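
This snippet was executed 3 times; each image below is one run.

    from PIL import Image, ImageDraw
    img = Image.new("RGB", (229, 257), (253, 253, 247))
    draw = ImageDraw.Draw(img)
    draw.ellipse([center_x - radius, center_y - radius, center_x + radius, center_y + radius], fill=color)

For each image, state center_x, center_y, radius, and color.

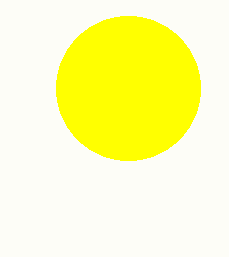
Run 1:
center_x = 128; center_y = 88; radius = 72; color = 'yellow'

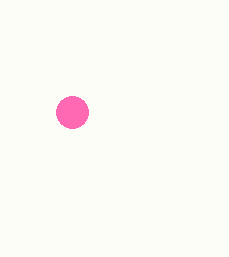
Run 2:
center_x = 72; center_y = 112; radius = 16; color = 'hotpink'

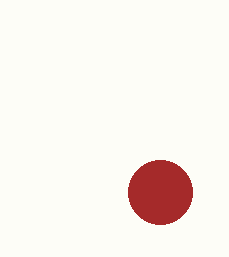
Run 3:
center_x = 160; center_y = 192; radius = 32; color = 'brown'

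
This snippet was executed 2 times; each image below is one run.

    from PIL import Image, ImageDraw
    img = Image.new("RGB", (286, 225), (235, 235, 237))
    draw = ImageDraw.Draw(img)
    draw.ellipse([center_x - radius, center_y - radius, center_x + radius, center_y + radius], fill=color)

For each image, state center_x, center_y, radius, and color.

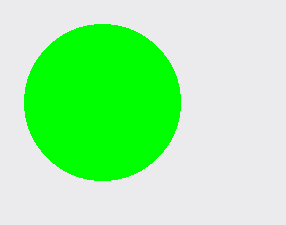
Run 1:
center_x = 102
center_y = 102
radius = 78
color = 'lime'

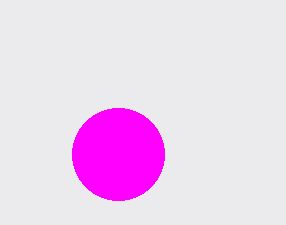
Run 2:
center_x = 118
center_y = 154
radius = 46
color = 'magenta'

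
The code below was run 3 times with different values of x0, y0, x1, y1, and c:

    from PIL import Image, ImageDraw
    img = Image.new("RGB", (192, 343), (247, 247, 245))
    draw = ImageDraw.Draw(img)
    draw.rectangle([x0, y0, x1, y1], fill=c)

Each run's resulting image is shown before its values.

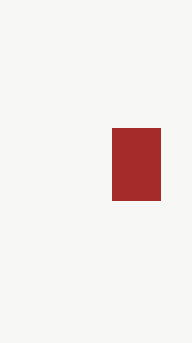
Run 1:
x0 = 112
y0 = 128
x1 = 160
y1 = 200
c = 'brown'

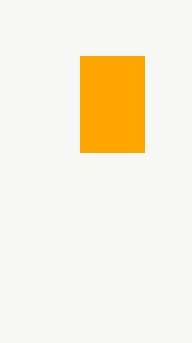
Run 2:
x0 = 80
y0 = 56
x1 = 144
y1 = 152
c = 'orange'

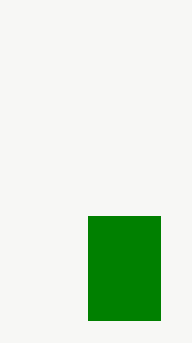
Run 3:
x0 = 88; y0 = 216; x1 = 160; y1 = 320; c = 'green'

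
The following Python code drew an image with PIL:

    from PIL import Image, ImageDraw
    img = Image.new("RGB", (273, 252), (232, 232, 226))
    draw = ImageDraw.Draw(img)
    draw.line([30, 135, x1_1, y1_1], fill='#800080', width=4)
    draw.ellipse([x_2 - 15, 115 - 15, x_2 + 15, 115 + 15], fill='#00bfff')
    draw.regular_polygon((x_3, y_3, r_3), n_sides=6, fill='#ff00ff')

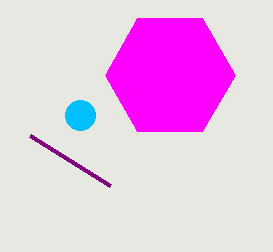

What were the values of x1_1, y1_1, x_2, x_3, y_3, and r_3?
x1_1 = 110, y1_1 = 185, x_2 = 80, x_3 = 170, y_3 = 75, r_3 = 65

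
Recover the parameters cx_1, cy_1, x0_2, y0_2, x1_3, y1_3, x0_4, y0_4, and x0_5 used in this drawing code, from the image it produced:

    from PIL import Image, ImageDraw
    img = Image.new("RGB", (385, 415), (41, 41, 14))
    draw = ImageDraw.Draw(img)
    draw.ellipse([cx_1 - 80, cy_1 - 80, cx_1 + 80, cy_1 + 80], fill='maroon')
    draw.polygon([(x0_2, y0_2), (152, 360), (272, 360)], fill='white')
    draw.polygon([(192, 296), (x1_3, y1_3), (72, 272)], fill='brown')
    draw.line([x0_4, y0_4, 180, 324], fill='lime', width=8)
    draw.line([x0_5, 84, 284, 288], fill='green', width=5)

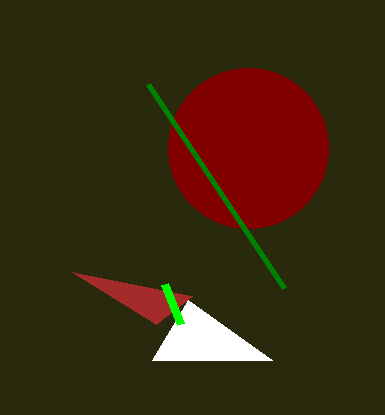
cx_1 = 248, cy_1 = 148, x0_2 = 188, y0_2 = 300, x1_3 = 156, y1_3 = 324, x0_4 = 164, y0_4 = 284, x0_5 = 148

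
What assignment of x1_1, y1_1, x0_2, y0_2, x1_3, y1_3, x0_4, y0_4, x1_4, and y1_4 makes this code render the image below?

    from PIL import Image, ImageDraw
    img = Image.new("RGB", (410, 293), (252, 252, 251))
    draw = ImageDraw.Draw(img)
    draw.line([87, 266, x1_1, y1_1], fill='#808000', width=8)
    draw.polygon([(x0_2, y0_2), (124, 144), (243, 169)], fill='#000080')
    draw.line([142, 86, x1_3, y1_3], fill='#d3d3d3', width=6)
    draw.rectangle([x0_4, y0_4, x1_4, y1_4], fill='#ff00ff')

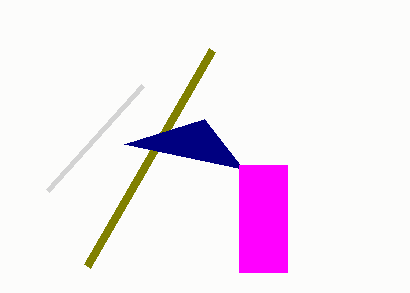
x1_1 = 212; y1_1 = 50; x0_2 = 204; y0_2 = 119; x1_3 = 47; y1_3 = 191; x0_4 = 239; y0_4 = 165; x1_4 = 287; y1_4 = 272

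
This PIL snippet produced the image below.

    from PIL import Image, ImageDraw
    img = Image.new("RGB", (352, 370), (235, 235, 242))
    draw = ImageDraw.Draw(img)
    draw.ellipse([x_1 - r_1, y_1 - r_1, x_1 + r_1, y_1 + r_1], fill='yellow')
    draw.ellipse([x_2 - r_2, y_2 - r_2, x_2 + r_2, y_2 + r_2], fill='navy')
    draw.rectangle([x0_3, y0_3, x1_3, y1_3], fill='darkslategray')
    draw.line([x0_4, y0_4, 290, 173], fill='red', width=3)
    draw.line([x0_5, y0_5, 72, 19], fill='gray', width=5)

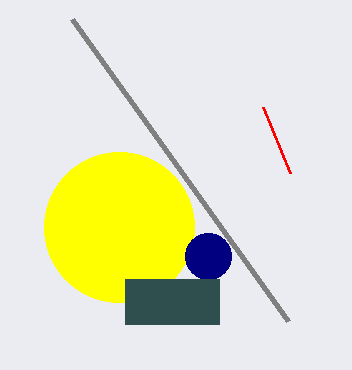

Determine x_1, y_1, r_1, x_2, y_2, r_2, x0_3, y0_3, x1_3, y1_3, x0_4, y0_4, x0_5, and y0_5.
x_1 = 119, y_1 = 227, r_1 = 75, x_2 = 208, y_2 = 256, r_2 = 23, x0_3 = 125, y0_3 = 279, x1_3 = 219, y1_3 = 324, x0_4 = 263, y0_4 = 107, x0_5 = 288, y0_5 = 321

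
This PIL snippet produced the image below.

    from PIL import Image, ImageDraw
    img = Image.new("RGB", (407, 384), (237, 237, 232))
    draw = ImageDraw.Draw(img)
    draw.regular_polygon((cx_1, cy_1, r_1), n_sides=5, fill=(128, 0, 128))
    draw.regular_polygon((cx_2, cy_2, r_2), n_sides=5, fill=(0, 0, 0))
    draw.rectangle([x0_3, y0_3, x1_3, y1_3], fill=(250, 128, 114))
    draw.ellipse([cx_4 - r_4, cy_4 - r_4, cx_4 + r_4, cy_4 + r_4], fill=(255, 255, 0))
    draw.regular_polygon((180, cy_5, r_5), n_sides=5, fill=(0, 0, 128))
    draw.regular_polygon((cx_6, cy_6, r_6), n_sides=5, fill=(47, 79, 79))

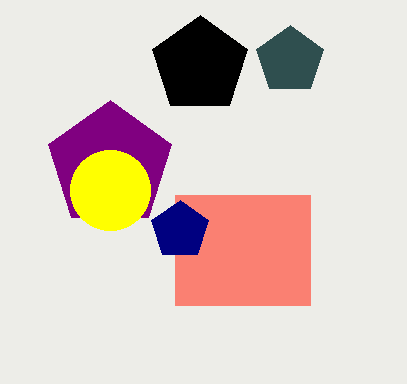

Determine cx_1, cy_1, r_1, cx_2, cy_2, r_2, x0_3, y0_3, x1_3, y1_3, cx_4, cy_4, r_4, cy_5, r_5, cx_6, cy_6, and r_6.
cx_1 = 110, cy_1 = 165, r_1 = 65, cx_2 = 200, cy_2 = 65, r_2 = 50, x0_3 = 175, y0_3 = 195, x1_3 = 310, y1_3 = 305, cx_4 = 110, cy_4 = 190, r_4 = 40, cy_5 = 230, r_5 = 30, cx_6 = 290, cy_6 = 60, r_6 = 35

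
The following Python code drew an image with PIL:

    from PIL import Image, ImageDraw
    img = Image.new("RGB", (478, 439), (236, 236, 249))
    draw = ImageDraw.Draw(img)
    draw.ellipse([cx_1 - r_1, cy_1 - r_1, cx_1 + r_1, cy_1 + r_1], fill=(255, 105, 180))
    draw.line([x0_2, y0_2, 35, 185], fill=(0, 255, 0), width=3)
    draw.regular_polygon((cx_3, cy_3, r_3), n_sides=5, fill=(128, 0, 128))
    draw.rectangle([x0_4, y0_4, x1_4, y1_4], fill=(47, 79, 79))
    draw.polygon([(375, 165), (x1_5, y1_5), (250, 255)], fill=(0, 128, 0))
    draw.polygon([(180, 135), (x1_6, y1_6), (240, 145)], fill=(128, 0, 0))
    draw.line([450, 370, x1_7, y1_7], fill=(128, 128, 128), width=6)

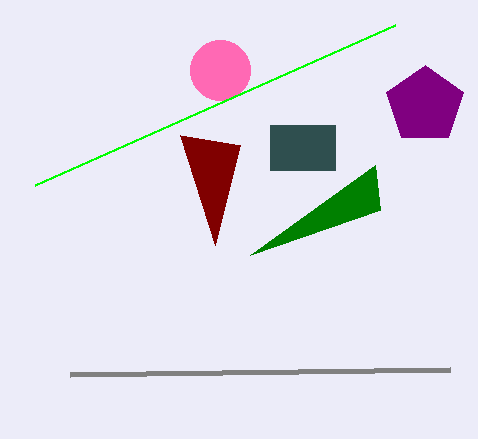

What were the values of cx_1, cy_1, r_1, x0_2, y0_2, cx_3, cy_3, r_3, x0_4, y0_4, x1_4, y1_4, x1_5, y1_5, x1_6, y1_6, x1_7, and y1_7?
cx_1 = 220, cy_1 = 70, r_1 = 30, x0_2 = 395, y0_2 = 25, cx_3 = 425, cy_3 = 105, r_3 = 40, x0_4 = 270, y0_4 = 125, x1_4 = 335, y1_4 = 170, x1_5 = 380, y1_5 = 210, x1_6 = 215, y1_6 = 245, x1_7 = 70, y1_7 = 375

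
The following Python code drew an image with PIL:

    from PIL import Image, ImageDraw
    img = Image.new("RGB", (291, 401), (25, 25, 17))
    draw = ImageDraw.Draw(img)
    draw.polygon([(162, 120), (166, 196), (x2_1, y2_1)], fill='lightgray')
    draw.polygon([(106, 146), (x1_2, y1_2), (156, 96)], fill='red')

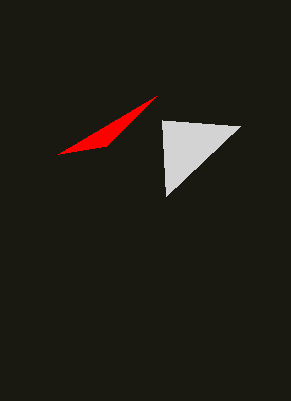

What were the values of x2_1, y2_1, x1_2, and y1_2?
x2_1 = 240; y2_1 = 126; x1_2 = 58; y1_2 = 154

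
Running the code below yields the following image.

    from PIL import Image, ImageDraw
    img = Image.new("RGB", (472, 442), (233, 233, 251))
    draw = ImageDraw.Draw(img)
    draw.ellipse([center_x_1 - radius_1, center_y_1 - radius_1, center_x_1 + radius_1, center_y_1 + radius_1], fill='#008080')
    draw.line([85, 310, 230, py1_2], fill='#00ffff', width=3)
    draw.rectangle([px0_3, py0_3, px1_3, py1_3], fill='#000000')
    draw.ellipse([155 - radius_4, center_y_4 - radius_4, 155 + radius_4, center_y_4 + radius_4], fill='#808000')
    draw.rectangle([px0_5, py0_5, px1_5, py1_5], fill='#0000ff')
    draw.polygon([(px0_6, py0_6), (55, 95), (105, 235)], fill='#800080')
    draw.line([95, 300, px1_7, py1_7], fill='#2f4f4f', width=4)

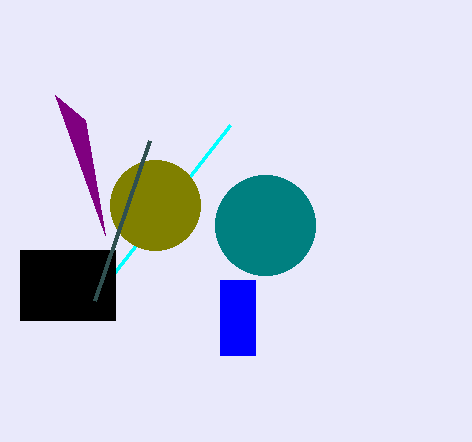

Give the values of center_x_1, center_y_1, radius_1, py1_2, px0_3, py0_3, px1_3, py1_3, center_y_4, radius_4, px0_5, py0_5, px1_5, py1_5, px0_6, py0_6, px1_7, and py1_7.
center_x_1 = 265; center_y_1 = 225; radius_1 = 50; py1_2 = 125; px0_3 = 20; py0_3 = 250; px1_3 = 115; py1_3 = 320; center_y_4 = 205; radius_4 = 45; px0_5 = 220; py0_5 = 280; px1_5 = 255; py1_5 = 355; px0_6 = 85; py0_6 = 120; px1_7 = 150; py1_7 = 140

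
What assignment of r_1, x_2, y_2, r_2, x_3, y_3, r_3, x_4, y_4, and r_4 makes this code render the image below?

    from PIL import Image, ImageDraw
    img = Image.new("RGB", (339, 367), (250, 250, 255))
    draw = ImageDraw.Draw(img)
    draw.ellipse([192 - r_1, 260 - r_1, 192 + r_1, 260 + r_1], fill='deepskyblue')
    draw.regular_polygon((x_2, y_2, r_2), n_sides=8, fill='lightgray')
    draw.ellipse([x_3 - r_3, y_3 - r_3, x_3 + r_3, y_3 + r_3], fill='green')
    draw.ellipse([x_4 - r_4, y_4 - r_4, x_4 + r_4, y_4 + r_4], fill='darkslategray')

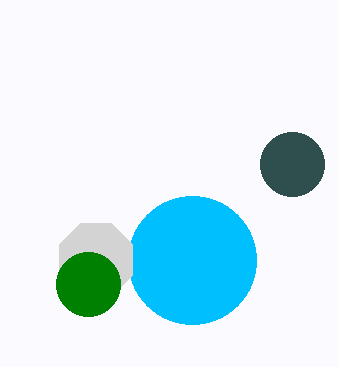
r_1 = 64; x_2 = 96; y_2 = 260; r_2 = 40; x_3 = 88; y_3 = 284; r_3 = 32; x_4 = 292; y_4 = 164; r_4 = 32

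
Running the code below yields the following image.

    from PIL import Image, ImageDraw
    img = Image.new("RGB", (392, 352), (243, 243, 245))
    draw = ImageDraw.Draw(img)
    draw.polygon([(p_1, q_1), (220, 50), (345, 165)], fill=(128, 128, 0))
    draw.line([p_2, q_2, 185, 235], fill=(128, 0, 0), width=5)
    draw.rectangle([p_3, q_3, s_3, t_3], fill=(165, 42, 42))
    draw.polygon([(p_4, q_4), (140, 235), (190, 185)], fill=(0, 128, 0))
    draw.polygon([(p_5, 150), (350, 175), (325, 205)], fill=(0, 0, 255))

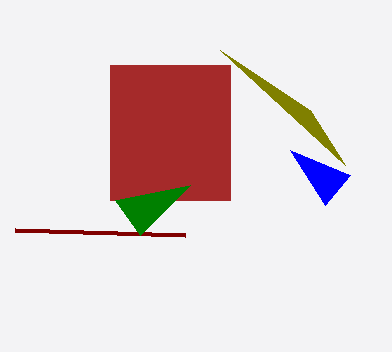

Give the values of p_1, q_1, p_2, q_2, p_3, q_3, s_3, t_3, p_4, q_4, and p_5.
p_1 = 310
q_1 = 110
p_2 = 15
q_2 = 230
p_3 = 110
q_3 = 65
s_3 = 230
t_3 = 200
p_4 = 115
q_4 = 200
p_5 = 290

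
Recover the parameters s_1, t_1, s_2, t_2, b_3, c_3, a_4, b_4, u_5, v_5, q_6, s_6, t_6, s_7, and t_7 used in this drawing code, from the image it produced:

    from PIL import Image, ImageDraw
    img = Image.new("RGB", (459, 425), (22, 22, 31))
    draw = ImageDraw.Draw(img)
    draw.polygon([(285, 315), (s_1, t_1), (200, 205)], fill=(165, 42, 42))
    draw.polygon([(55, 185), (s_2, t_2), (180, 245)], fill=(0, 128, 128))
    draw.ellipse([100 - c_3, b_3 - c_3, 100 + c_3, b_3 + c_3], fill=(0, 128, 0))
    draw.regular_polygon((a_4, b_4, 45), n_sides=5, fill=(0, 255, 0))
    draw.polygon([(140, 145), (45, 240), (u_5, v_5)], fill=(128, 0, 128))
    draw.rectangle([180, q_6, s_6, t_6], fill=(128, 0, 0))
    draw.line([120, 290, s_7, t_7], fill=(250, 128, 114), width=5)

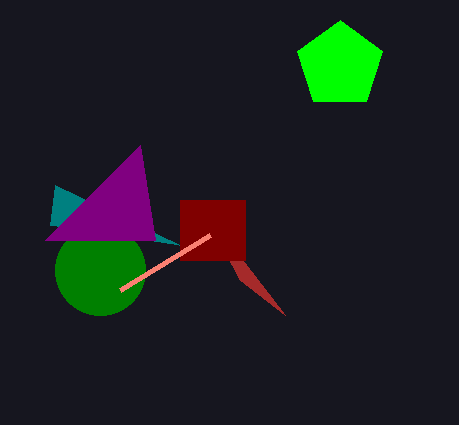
s_1 = 240; t_1 = 280; s_2 = 50; t_2 = 225; b_3 = 270; c_3 = 45; a_4 = 340; b_4 = 65; u_5 = 155; v_5 = 240; q_6 = 200; s_6 = 245; t_6 = 260; s_7 = 210; t_7 = 235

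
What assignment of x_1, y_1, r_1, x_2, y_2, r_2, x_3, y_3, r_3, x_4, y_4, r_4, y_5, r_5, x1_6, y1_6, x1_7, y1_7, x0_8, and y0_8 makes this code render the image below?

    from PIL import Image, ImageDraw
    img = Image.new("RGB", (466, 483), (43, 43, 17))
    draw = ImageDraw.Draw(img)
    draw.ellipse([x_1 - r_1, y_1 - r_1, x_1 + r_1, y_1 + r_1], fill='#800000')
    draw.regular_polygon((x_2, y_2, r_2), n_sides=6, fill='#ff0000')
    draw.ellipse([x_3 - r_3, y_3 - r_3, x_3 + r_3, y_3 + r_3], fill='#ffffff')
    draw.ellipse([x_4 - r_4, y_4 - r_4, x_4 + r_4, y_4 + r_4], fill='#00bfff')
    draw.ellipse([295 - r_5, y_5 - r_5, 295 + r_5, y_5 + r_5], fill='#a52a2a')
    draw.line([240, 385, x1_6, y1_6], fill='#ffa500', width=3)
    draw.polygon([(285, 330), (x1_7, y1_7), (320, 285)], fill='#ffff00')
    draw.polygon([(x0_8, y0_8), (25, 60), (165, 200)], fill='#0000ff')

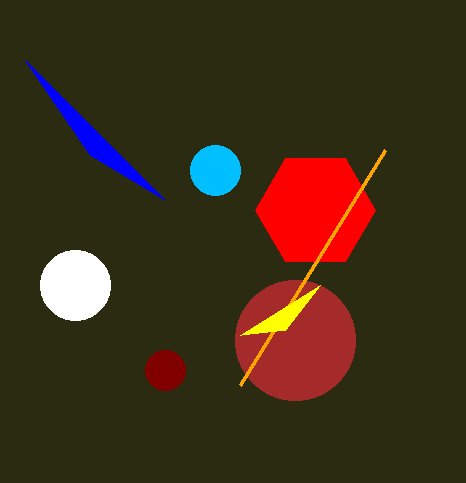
x_1 = 165
y_1 = 370
r_1 = 20
x_2 = 315
y_2 = 210
r_2 = 60
x_3 = 75
y_3 = 285
r_3 = 35
x_4 = 215
y_4 = 170
r_4 = 25
y_5 = 340
r_5 = 60
x1_6 = 385
y1_6 = 150
x1_7 = 240
y1_7 = 335
x0_8 = 90
y0_8 = 155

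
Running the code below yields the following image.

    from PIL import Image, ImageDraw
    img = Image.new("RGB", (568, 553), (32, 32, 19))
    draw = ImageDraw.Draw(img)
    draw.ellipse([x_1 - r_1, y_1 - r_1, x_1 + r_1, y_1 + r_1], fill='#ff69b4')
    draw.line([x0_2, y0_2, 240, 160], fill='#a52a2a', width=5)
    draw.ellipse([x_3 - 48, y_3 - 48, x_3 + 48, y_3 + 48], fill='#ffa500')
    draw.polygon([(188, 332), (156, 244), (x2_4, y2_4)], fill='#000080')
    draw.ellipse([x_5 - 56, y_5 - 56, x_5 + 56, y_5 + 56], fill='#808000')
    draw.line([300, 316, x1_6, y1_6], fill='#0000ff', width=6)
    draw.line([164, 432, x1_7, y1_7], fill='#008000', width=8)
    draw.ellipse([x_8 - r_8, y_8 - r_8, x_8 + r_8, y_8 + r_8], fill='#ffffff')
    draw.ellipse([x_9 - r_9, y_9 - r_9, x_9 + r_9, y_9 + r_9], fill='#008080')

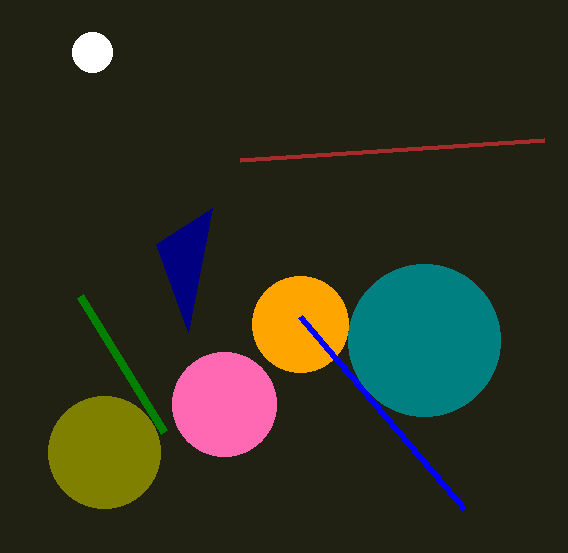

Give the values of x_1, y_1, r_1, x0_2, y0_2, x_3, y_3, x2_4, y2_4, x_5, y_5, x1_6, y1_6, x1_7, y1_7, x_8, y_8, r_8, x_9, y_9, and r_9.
x_1 = 224
y_1 = 404
r_1 = 52
x0_2 = 544
y0_2 = 140
x_3 = 300
y_3 = 324
x2_4 = 212
y2_4 = 208
x_5 = 104
y_5 = 452
x1_6 = 464
y1_6 = 508
x1_7 = 80
y1_7 = 296
x_8 = 92
y_8 = 52
r_8 = 20
x_9 = 424
y_9 = 340
r_9 = 76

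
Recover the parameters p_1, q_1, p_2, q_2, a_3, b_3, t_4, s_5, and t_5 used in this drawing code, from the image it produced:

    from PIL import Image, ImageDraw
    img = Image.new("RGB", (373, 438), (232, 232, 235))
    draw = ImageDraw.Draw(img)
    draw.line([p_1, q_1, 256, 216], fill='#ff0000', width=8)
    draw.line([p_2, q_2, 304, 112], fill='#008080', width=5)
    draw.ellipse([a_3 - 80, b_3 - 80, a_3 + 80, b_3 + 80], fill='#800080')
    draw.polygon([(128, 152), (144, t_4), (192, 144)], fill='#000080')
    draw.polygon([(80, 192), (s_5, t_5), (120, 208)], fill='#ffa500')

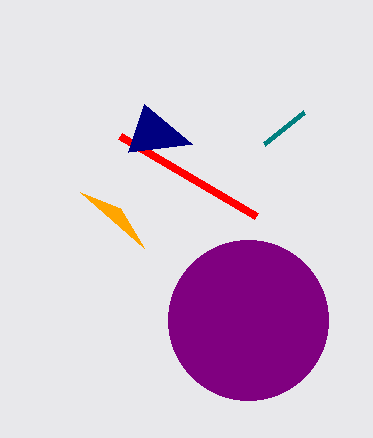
p_1 = 120, q_1 = 136, p_2 = 264, q_2 = 144, a_3 = 248, b_3 = 320, t_4 = 104, s_5 = 144, t_5 = 248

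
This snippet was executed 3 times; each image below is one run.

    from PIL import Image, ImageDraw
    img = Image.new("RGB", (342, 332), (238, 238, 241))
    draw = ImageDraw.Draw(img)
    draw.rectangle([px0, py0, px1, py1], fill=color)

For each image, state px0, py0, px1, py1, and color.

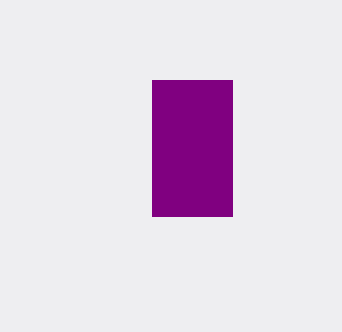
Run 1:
px0 = 152; py0 = 80; px1 = 232; py1 = 216; color = 'purple'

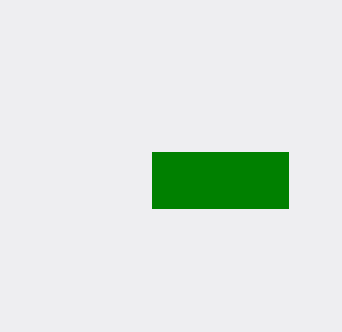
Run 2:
px0 = 152; py0 = 152; px1 = 288; py1 = 208; color = 'green'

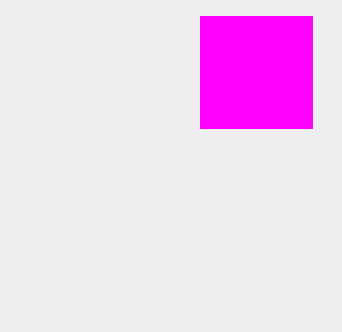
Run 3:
px0 = 200
py0 = 16
px1 = 312
py1 = 128
color = 'magenta'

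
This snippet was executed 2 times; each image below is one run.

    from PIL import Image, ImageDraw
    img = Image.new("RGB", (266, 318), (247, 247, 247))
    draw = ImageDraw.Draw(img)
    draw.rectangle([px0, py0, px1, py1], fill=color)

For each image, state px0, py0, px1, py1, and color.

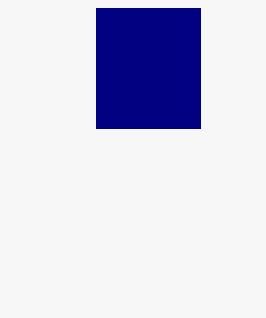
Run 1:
px0 = 96
py0 = 8
px1 = 200
py1 = 128
color = 'navy'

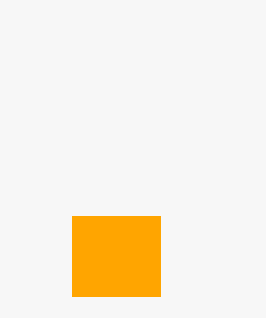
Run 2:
px0 = 72; py0 = 216; px1 = 160; py1 = 296; color = 'orange'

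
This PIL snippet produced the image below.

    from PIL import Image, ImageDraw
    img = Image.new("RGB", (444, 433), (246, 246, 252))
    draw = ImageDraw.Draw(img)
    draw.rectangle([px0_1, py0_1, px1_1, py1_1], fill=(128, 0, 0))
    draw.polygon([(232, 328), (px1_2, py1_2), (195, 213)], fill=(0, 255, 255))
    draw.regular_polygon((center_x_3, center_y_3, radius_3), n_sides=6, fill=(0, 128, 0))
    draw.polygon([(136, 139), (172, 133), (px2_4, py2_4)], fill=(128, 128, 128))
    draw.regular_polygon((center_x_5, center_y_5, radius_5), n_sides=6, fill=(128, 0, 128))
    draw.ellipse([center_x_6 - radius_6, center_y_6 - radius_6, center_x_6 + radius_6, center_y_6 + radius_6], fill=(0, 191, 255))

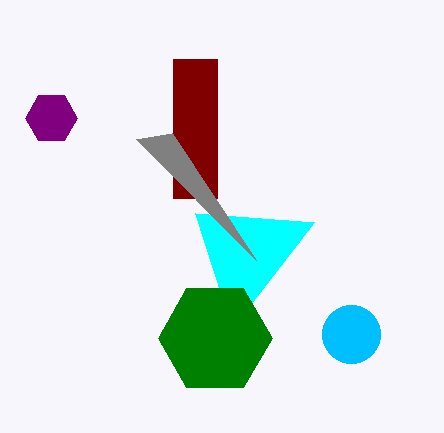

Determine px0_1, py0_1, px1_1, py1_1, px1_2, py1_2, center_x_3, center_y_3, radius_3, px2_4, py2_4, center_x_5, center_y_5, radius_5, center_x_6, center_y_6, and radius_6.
px0_1 = 173; py0_1 = 59; px1_1 = 217; py1_1 = 198; px1_2 = 314; py1_2 = 222; center_x_3 = 215; center_y_3 = 338; radius_3 = 57; px2_4 = 256; py2_4 = 260; center_x_5 = 51; center_y_5 = 118; radius_5 = 26; center_x_6 = 351; center_y_6 = 334; radius_6 = 29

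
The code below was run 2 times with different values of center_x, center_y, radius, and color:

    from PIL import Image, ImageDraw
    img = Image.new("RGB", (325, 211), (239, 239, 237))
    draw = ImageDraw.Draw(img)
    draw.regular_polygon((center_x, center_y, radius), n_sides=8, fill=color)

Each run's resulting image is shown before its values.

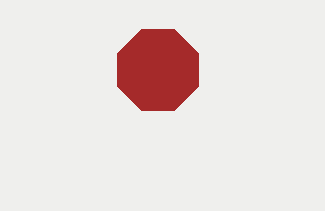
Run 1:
center_x = 158
center_y = 70
radius = 44
color = 'brown'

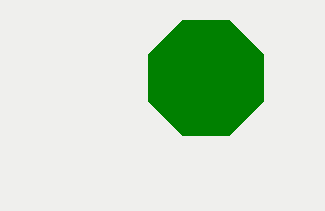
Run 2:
center_x = 206; center_y = 78; radius = 62; color = 'green'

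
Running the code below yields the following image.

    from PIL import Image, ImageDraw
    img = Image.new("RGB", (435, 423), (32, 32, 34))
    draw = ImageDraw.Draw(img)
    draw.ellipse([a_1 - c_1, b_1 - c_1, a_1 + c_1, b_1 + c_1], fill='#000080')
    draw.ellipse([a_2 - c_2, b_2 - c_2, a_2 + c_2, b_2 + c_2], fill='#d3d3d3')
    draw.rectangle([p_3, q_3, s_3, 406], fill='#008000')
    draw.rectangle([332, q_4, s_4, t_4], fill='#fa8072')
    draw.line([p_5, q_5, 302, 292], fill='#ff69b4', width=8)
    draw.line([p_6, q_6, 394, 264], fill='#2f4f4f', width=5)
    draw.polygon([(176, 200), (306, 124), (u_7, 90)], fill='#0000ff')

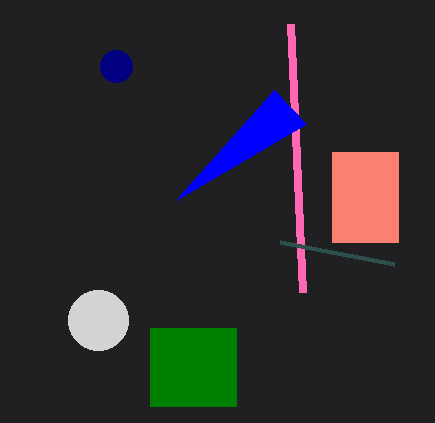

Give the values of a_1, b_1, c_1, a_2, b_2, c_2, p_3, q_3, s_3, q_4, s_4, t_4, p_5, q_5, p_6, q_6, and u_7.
a_1 = 116
b_1 = 66
c_1 = 16
a_2 = 98
b_2 = 320
c_2 = 30
p_3 = 150
q_3 = 328
s_3 = 236
q_4 = 152
s_4 = 398
t_4 = 242
p_5 = 290
q_5 = 24
p_6 = 280
q_6 = 242
u_7 = 274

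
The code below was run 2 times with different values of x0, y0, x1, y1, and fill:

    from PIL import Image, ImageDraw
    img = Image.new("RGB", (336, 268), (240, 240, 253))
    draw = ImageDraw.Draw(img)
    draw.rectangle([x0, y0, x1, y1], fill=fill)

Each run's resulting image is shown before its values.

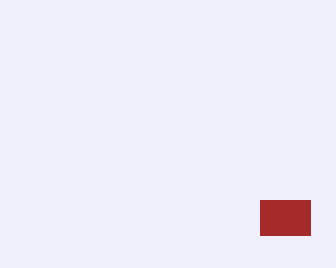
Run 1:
x0 = 260; y0 = 200; x1 = 310; y1 = 235; fill = 'brown'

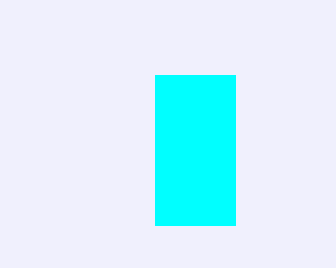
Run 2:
x0 = 155
y0 = 75
x1 = 235
y1 = 225
fill = 'cyan'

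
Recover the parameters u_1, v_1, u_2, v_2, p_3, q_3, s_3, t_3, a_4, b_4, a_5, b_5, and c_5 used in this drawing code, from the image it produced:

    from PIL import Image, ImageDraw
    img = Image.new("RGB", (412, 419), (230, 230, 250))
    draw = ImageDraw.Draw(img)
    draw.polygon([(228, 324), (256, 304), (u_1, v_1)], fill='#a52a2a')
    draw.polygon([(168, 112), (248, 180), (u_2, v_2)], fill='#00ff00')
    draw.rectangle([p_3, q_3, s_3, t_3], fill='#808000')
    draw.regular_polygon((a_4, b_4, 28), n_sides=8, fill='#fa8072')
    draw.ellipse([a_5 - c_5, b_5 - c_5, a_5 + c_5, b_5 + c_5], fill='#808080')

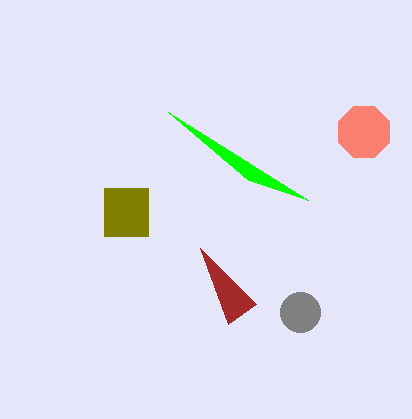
u_1 = 200
v_1 = 248
u_2 = 308
v_2 = 200
p_3 = 104
q_3 = 188
s_3 = 148
t_3 = 236
a_4 = 364
b_4 = 132
a_5 = 300
b_5 = 312
c_5 = 20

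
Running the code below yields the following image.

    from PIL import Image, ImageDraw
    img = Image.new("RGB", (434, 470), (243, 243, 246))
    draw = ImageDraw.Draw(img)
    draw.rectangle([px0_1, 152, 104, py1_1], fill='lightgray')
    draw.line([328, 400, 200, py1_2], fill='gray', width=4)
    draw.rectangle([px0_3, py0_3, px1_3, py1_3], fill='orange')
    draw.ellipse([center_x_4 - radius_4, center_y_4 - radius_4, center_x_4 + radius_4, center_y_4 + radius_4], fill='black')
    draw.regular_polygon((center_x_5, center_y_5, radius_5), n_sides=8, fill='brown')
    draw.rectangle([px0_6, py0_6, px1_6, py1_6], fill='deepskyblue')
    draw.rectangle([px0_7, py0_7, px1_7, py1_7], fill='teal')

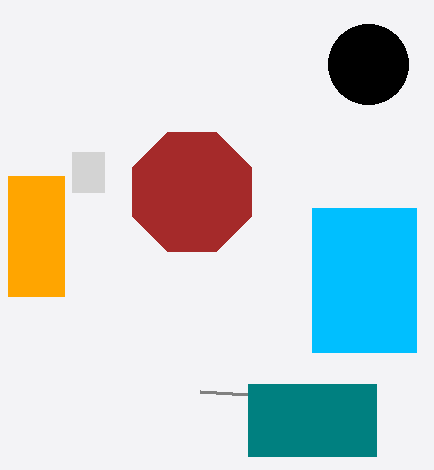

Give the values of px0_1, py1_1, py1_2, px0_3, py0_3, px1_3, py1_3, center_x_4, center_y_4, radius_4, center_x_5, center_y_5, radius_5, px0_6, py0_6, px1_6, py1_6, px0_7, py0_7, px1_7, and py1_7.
px0_1 = 72
py1_1 = 192
py1_2 = 392
px0_3 = 8
py0_3 = 176
px1_3 = 64
py1_3 = 296
center_x_4 = 368
center_y_4 = 64
radius_4 = 40
center_x_5 = 192
center_y_5 = 192
radius_5 = 64
px0_6 = 312
py0_6 = 208
px1_6 = 416
py1_6 = 352
px0_7 = 248
py0_7 = 384
px1_7 = 376
py1_7 = 456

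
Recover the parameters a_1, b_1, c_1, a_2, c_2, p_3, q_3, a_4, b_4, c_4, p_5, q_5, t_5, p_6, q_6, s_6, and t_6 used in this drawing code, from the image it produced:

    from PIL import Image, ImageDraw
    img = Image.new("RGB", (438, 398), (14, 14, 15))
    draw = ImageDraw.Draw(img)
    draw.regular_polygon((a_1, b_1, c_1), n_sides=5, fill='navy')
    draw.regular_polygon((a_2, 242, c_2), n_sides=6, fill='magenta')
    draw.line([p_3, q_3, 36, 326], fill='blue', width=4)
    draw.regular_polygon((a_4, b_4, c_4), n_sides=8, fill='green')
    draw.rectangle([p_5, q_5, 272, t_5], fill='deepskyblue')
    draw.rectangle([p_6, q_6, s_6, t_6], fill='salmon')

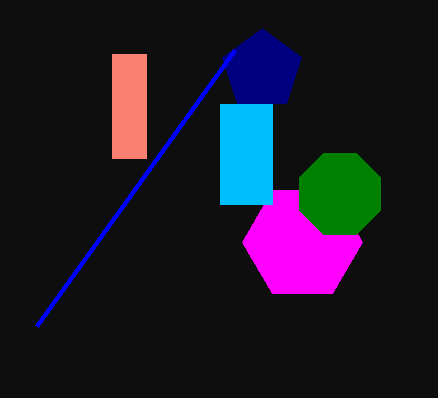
a_1 = 262; b_1 = 70; c_1 = 42; a_2 = 302; c_2 = 60; p_3 = 234; q_3 = 50; a_4 = 340; b_4 = 194; c_4 = 44; p_5 = 220; q_5 = 104; t_5 = 204; p_6 = 112; q_6 = 54; s_6 = 146; t_6 = 158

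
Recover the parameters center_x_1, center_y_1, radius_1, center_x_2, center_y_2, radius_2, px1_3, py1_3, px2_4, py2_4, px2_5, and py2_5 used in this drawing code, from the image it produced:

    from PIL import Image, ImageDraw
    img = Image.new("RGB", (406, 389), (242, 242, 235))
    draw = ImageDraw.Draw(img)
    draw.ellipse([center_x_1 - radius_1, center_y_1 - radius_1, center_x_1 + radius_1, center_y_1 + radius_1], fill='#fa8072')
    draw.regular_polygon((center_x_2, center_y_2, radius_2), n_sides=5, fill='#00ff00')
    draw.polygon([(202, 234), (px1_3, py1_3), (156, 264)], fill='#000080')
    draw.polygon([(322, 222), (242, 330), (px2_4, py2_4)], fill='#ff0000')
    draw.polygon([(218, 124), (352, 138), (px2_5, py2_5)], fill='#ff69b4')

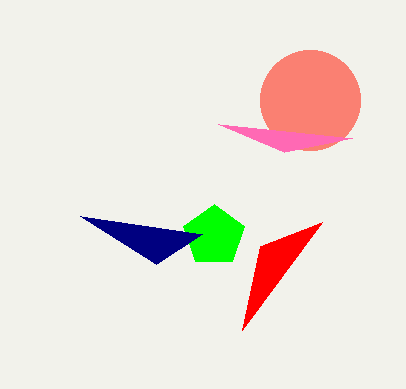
center_x_1 = 310
center_y_1 = 100
radius_1 = 50
center_x_2 = 214
center_y_2 = 236
radius_2 = 32
px1_3 = 80
py1_3 = 216
px2_4 = 260
py2_4 = 246
px2_5 = 284
py2_5 = 152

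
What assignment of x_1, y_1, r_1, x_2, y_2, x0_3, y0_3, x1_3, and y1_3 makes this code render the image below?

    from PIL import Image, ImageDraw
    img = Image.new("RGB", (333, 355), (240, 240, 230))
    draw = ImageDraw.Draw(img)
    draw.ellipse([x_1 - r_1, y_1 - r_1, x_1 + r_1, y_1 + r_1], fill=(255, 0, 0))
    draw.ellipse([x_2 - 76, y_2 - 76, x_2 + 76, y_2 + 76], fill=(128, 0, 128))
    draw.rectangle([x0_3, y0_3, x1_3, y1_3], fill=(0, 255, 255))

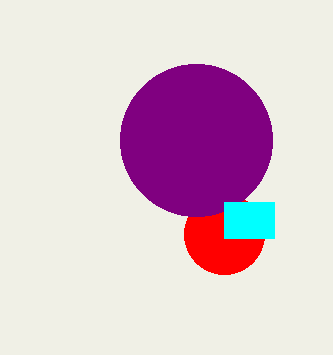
x_1 = 224; y_1 = 234; r_1 = 40; x_2 = 196; y_2 = 140; x0_3 = 224; y0_3 = 202; x1_3 = 274; y1_3 = 238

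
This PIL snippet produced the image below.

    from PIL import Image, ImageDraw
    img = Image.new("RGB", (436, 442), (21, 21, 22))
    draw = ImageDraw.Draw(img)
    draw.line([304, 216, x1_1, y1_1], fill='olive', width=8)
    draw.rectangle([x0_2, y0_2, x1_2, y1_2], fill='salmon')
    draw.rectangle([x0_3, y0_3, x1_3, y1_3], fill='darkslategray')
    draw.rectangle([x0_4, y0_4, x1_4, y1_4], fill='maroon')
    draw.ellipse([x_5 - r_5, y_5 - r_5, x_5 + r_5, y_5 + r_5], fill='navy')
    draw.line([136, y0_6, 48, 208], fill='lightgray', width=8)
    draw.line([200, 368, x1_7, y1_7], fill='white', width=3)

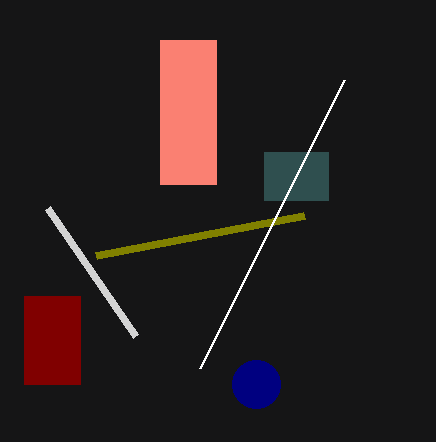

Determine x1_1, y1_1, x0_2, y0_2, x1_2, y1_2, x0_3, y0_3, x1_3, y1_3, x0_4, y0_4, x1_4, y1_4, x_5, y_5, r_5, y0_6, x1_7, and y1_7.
x1_1 = 96, y1_1 = 256, x0_2 = 160, y0_2 = 40, x1_2 = 216, y1_2 = 184, x0_3 = 264, y0_3 = 152, x1_3 = 328, y1_3 = 200, x0_4 = 24, y0_4 = 296, x1_4 = 80, y1_4 = 384, x_5 = 256, y_5 = 384, r_5 = 24, y0_6 = 336, x1_7 = 344, y1_7 = 80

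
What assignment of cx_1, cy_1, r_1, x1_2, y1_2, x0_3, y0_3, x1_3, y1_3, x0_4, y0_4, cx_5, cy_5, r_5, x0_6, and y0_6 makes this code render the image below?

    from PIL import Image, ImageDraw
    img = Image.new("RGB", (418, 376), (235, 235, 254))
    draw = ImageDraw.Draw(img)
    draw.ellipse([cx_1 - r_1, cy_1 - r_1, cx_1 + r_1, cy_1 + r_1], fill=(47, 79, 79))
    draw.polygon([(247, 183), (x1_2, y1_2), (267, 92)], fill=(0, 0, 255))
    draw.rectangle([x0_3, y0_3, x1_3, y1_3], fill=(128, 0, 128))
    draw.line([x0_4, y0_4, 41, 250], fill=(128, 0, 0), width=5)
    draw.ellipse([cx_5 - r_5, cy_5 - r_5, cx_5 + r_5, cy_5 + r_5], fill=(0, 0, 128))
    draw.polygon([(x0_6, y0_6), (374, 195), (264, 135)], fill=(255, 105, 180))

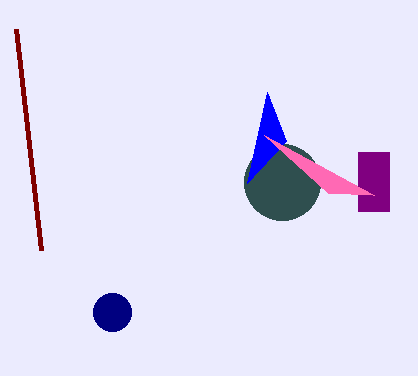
cx_1 = 282, cy_1 = 182, r_1 = 38, x1_2 = 286, y1_2 = 141, x0_3 = 358, y0_3 = 152, x1_3 = 389, y1_3 = 211, x0_4 = 16, y0_4 = 29, cx_5 = 112, cy_5 = 312, r_5 = 19, x0_6 = 328, y0_6 = 193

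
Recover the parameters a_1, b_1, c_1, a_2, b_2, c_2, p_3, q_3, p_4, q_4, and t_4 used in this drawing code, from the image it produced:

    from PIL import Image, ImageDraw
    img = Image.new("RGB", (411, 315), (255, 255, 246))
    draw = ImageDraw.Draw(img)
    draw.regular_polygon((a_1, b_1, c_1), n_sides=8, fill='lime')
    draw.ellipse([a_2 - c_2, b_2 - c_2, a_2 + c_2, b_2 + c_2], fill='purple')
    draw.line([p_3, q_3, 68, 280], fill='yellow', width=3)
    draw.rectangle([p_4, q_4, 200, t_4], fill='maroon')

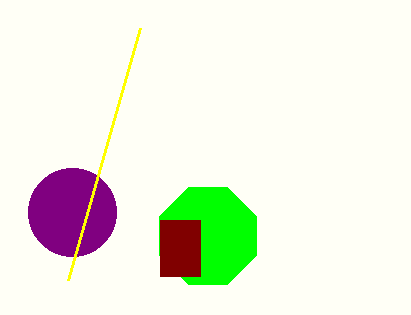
a_1 = 208; b_1 = 236; c_1 = 52; a_2 = 72; b_2 = 212; c_2 = 44; p_3 = 140; q_3 = 28; p_4 = 160; q_4 = 220; t_4 = 276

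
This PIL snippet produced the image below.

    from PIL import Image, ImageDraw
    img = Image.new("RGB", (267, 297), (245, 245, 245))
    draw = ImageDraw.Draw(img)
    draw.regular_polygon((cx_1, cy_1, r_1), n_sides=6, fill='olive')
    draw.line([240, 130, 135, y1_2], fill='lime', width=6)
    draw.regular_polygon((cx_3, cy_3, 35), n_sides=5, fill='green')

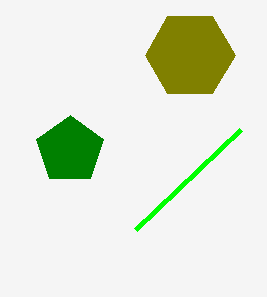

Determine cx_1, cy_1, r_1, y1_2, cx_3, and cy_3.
cx_1 = 190, cy_1 = 55, r_1 = 45, y1_2 = 230, cx_3 = 70, cy_3 = 150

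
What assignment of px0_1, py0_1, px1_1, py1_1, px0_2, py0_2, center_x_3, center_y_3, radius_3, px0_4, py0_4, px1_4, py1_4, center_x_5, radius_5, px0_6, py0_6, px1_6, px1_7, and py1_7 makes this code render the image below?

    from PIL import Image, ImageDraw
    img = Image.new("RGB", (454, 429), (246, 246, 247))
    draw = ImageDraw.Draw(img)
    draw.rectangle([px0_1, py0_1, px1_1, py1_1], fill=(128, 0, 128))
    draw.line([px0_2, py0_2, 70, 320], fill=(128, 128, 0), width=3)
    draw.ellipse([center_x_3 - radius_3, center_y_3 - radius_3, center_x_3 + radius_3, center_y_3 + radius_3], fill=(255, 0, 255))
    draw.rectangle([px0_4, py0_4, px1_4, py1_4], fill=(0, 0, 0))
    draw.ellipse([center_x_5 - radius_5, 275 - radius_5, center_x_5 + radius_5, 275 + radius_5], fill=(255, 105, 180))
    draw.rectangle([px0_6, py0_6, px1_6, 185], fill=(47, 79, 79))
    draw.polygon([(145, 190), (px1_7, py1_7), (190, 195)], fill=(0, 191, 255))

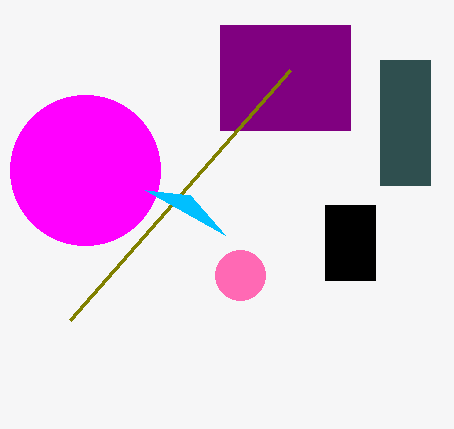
px0_1 = 220, py0_1 = 25, px1_1 = 350, py1_1 = 130, px0_2 = 290, py0_2 = 70, center_x_3 = 85, center_y_3 = 170, radius_3 = 75, px0_4 = 325, py0_4 = 205, px1_4 = 375, py1_4 = 280, center_x_5 = 240, radius_5 = 25, px0_6 = 380, py0_6 = 60, px1_6 = 430, px1_7 = 225, py1_7 = 235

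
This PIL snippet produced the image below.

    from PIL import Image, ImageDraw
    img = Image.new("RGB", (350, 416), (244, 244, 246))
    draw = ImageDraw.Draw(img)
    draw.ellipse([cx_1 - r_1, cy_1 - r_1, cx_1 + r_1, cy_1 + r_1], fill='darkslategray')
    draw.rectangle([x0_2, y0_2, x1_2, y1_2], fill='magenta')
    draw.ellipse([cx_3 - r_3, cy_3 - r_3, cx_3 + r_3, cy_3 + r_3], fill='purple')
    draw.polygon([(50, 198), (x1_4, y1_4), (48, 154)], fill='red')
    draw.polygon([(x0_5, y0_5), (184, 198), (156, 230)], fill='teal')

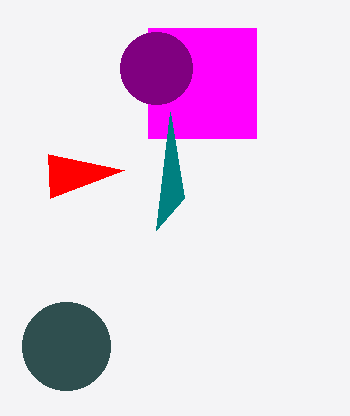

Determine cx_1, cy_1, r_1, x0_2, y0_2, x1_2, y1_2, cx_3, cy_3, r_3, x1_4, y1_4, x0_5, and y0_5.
cx_1 = 66
cy_1 = 346
r_1 = 44
x0_2 = 148
y0_2 = 28
x1_2 = 256
y1_2 = 138
cx_3 = 156
cy_3 = 68
r_3 = 36
x1_4 = 124
y1_4 = 170
x0_5 = 170
y0_5 = 112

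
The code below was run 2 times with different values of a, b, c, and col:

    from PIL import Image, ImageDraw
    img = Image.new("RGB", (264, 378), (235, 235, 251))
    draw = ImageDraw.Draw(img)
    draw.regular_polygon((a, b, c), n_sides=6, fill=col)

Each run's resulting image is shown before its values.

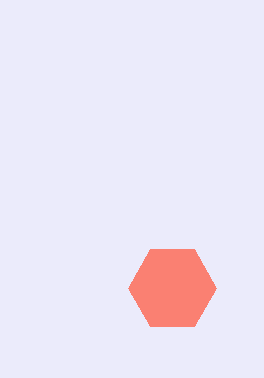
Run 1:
a = 172
b = 288
c = 44
col = 'salmon'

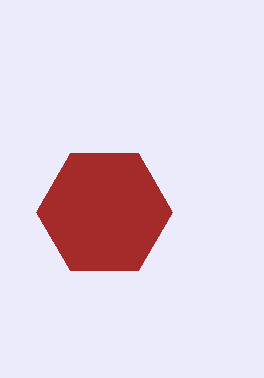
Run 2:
a = 104, b = 212, c = 68, col = 'brown'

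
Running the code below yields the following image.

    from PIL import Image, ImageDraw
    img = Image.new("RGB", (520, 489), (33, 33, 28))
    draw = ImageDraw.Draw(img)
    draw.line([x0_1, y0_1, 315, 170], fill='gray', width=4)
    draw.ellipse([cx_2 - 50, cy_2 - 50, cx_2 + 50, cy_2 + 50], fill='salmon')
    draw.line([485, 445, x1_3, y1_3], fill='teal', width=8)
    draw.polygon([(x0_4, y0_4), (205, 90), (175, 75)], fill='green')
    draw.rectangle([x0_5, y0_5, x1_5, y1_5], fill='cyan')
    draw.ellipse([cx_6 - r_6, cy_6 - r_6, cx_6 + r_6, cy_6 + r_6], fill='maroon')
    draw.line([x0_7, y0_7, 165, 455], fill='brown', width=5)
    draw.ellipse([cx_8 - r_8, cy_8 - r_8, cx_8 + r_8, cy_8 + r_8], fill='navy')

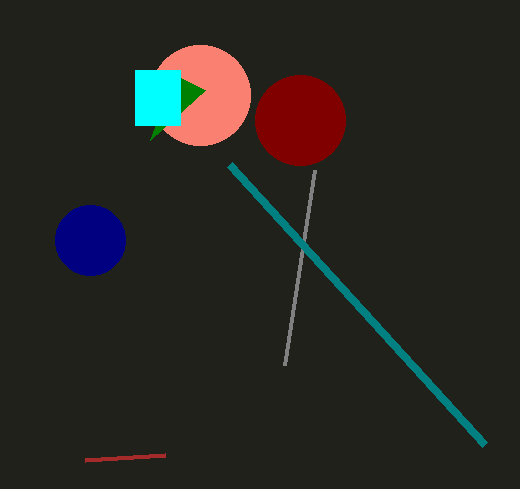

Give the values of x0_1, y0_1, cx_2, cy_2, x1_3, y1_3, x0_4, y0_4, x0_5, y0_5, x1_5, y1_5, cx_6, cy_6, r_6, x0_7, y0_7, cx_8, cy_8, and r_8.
x0_1 = 285; y0_1 = 365; cx_2 = 200; cy_2 = 95; x1_3 = 230; y1_3 = 165; x0_4 = 150; y0_4 = 140; x0_5 = 135; y0_5 = 70; x1_5 = 180; y1_5 = 125; cx_6 = 300; cy_6 = 120; r_6 = 45; x0_7 = 85; y0_7 = 460; cx_8 = 90; cy_8 = 240; r_8 = 35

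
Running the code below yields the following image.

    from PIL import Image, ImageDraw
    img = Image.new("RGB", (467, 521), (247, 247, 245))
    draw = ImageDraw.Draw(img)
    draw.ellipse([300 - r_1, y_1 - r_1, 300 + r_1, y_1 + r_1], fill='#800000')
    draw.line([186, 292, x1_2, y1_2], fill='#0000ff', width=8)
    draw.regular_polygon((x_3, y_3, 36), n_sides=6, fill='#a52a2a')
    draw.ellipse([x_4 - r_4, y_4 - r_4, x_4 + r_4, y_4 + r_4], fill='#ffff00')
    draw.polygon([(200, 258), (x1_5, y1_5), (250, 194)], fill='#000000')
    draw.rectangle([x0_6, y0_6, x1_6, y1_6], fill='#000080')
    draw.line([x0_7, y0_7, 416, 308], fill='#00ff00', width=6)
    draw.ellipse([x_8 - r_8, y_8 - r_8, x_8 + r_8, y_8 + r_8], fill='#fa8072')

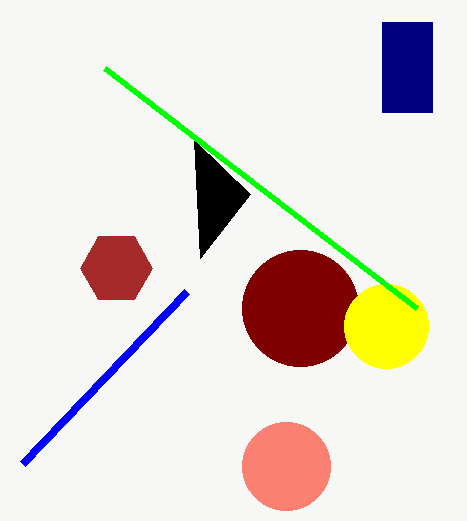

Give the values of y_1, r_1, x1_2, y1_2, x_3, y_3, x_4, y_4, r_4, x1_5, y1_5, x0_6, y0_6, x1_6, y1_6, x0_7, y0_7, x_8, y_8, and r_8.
y_1 = 308
r_1 = 58
x1_2 = 22
y1_2 = 464
x_3 = 116
y_3 = 268
x_4 = 386
y_4 = 326
r_4 = 42
x1_5 = 194
y1_5 = 140
x0_6 = 382
y0_6 = 22
x1_6 = 432
y1_6 = 112
x0_7 = 104
y0_7 = 68
x_8 = 286
y_8 = 466
r_8 = 44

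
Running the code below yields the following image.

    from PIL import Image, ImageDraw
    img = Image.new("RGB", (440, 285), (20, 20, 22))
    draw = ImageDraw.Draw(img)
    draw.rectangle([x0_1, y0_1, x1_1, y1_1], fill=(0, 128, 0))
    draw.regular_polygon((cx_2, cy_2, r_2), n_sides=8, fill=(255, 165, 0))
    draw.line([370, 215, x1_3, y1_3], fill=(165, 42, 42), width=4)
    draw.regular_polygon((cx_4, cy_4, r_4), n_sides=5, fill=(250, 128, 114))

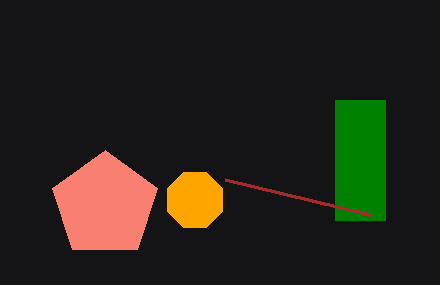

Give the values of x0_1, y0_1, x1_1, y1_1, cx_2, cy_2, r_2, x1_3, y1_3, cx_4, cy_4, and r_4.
x0_1 = 335; y0_1 = 100; x1_1 = 385; y1_1 = 220; cx_2 = 195; cy_2 = 200; r_2 = 30; x1_3 = 225; y1_3 = 180; cx_4 = 105; cy_4 = 205; r_4 = 55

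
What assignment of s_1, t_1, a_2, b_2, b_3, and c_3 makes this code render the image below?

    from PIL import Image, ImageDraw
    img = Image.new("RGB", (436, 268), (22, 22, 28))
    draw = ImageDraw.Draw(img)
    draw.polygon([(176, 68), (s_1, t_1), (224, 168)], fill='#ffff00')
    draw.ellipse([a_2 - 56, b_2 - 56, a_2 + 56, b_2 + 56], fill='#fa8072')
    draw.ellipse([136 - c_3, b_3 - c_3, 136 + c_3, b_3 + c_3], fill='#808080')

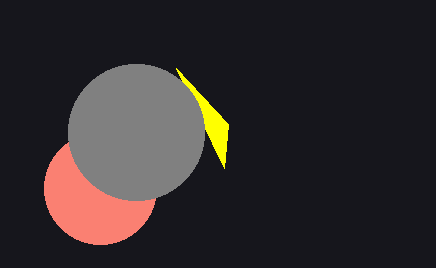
s_1 = 228
t_1 = 124
a_2 = 100
b_2 = 188
b_3 = 132
c_3 = 68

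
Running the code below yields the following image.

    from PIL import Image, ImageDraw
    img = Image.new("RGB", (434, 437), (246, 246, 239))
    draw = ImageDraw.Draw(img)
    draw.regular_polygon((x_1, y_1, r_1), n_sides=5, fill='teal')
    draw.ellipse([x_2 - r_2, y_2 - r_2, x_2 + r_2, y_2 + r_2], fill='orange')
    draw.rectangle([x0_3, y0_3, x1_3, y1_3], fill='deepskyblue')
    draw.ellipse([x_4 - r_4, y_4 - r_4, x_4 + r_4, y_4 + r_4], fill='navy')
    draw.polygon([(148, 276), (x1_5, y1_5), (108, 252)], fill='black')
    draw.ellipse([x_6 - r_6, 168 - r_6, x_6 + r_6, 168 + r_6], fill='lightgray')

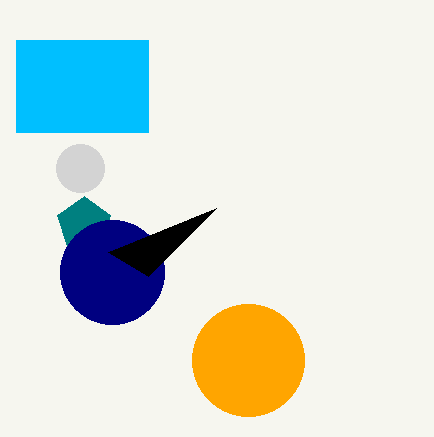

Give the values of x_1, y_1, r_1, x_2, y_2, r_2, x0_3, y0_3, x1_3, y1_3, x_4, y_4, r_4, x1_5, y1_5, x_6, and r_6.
x_1 = 84; y_1 = 224; r_1 = 28; x_2 = 248; y_2 = 360; r_2 = 56; x0_3 = 16; y0_3 = 40; x1_3 = 148; y1_3 = 132; x_4 = 112; y_4 = 272; r_4 = 52; x1_5 = 216; y1_5 = 208; x_6 = 80; r_6 = 24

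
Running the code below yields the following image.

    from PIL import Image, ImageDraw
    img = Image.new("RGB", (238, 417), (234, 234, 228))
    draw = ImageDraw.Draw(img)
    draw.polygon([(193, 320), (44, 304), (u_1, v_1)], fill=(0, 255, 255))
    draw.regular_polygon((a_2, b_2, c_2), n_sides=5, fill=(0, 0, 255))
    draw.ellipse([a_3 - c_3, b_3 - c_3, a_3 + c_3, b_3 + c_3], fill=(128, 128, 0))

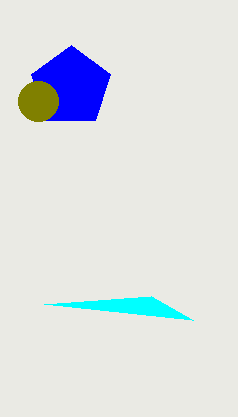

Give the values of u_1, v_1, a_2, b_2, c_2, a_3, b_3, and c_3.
u_1 = 151; v_1 = 296; a_2 = 71; b_2 = 87; c_2 = 42; a_3 = 38; b_3 = 101; c_3 = 20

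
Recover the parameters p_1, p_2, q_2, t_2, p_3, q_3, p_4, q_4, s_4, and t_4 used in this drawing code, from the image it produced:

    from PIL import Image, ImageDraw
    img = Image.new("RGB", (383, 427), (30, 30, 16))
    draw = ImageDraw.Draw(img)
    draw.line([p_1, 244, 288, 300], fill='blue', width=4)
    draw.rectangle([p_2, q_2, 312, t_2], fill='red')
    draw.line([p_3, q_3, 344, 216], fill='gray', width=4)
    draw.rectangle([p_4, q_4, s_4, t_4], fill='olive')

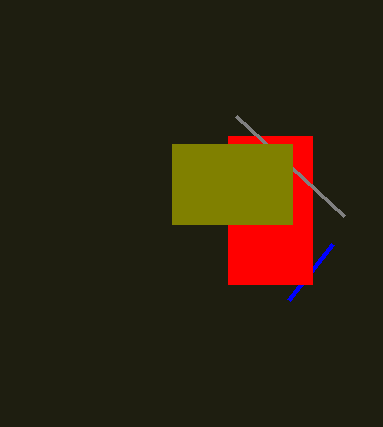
p_1 = 332
p_2 = 228
q_2 = 136
t_2 = 284
p_3 = 236
q_3 = 116
p_4 = 172
q_4 = 144
s_4 = 292
t_4 = 224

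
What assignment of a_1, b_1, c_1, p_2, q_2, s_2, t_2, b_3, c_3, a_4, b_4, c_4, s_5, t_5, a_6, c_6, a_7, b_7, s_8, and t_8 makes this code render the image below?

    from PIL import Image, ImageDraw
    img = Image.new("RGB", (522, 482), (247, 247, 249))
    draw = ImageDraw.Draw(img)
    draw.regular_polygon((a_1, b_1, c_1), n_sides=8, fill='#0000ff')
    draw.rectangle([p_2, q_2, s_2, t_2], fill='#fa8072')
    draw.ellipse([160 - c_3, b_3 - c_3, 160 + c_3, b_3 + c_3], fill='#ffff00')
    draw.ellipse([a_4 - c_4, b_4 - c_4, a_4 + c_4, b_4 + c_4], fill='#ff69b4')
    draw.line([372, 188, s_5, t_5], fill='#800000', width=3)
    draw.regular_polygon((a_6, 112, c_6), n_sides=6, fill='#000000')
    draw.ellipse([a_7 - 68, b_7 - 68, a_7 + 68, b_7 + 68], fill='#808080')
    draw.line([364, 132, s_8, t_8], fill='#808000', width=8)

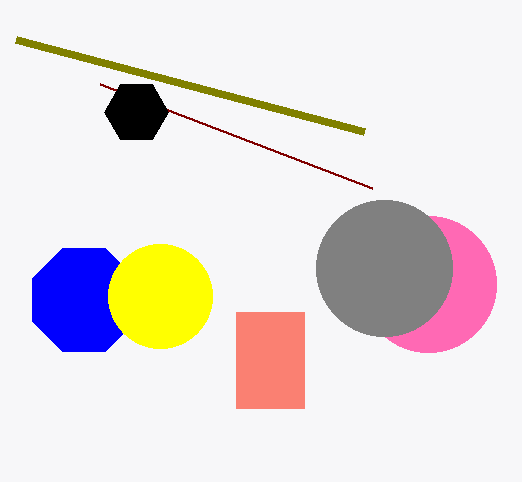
a_1 = 84, b_1 = 300, c_1 = 56, p_2 = 236, q_2 = 312, s_2 = 304, t_2 = 408, b_3 = 296, c_3 = 52, a_4 = 428, b_4 = 284, c_4 = 68, s_5 = 100, t_5 = 84, a_6 = 136, c_6 = 32, a_7 = 384, b_7 = 268, s_8 = 16, t_8 = 40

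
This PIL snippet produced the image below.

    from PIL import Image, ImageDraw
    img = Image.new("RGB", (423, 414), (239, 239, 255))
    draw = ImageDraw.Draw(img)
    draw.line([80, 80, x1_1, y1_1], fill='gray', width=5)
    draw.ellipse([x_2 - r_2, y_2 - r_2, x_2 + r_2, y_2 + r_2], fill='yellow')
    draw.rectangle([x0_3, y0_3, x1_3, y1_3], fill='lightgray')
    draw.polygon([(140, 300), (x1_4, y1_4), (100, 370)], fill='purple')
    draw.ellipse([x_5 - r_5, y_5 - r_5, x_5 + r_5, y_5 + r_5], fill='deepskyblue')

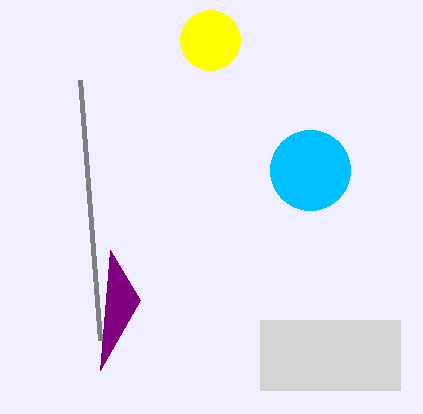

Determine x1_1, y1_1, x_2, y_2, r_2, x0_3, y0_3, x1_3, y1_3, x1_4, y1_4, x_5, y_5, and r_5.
x1_1 = 100
y1_1 = 340
x_2 = 210
y_2 = 40
r_2 = 30
x0_3 = 260
y0_3 = 320
x1_3 = 400
y1_3 = 390
x1_4 = 110
y1_4 = 250
x_5 = 310
y_5 = 170
r_5 = 40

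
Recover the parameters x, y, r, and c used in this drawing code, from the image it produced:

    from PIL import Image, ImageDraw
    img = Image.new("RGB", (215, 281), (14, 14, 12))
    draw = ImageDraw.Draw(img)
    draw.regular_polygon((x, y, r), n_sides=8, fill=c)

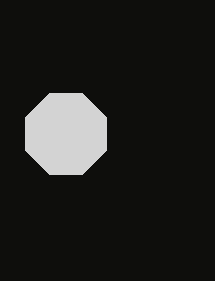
x = 66, y = 134, r = 44, c = 'lightgray'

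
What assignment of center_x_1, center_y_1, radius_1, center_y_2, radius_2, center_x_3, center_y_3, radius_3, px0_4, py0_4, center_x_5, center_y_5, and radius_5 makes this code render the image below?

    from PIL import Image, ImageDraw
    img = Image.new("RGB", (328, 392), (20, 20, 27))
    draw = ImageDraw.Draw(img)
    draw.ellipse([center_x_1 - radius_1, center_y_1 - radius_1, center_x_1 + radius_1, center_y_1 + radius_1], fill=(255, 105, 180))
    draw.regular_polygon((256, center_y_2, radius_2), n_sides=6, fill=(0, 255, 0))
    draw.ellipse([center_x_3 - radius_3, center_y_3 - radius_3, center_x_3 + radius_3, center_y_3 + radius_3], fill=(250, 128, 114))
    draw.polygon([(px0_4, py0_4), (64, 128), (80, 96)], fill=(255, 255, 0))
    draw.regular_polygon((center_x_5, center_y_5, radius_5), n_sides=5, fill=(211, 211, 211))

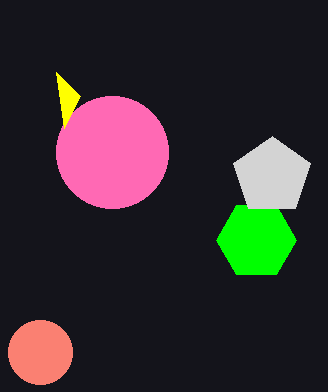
center_x_1 = 112, center_y_1 = 152, radius_1 = 56, center_y_2 = 240, radius_2 = 40, center_x_3 = 40, center_y_3 = 352, radius_3 = 32, px0_4 = 56, py0_4 = 72, center_x_5 = 272, center_y_5 = 176, radius_5 = 40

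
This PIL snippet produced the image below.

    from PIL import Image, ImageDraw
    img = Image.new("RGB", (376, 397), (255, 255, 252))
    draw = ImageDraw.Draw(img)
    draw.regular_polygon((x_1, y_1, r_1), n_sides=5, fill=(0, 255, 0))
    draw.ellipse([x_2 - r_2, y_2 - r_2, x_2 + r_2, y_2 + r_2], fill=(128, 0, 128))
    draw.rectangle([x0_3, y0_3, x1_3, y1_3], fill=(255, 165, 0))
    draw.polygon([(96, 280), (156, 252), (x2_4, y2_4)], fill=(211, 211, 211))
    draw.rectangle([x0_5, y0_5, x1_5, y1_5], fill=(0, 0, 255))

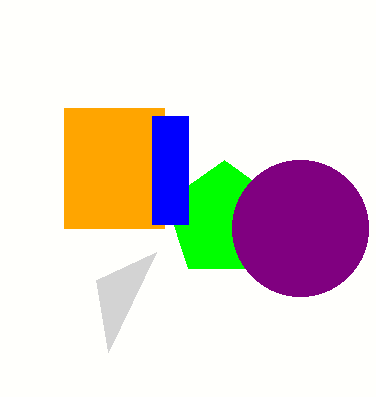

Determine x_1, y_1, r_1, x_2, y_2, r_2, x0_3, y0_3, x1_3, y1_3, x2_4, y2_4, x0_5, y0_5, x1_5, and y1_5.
x_1 = 224
y_1 = 220
r_1 = 60
x_2 = 300
y_2 = 228
r_2 = 68
x0_3 = 64
y0_3 = 108
x1_3 = 164
y1_3 = 228
x2_4 = 108
y2_4 = 352
x0_5 = 152
y0_5 = 116
x1_5 = 188
y1_5 = 224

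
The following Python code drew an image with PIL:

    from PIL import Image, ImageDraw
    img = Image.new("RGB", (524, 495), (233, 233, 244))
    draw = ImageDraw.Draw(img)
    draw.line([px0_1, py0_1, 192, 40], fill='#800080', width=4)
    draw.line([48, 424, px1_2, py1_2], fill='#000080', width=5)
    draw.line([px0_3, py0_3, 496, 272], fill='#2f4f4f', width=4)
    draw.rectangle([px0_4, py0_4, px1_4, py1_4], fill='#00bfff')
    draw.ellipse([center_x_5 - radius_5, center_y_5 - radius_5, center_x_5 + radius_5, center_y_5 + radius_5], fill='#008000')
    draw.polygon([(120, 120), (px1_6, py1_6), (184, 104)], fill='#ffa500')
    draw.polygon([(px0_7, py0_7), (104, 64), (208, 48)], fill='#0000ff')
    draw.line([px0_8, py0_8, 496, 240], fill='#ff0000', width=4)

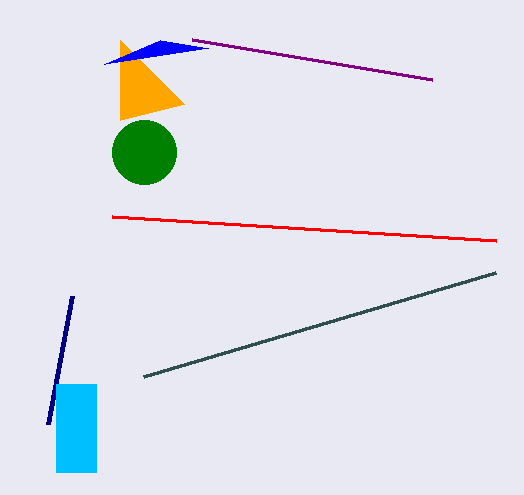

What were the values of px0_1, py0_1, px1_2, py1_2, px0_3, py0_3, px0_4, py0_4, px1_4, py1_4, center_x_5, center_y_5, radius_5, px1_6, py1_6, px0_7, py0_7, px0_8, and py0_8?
px0_1 = 432; py0_1 = 80; px1_2 = 72; py1_2 = 296; px0_3 = 144; py0_3 = 376; px0_4 = 56; py0_4 = 384; px1_4 = 96; py1_4 = 472; center_x_5 = 144; center_y_5 = 152; radius_5 = 32; px1_6 = 120; py1_6 = 40; px0_7 = 160; py0_7 = 40; px0_8 = 112; py0_8 = 216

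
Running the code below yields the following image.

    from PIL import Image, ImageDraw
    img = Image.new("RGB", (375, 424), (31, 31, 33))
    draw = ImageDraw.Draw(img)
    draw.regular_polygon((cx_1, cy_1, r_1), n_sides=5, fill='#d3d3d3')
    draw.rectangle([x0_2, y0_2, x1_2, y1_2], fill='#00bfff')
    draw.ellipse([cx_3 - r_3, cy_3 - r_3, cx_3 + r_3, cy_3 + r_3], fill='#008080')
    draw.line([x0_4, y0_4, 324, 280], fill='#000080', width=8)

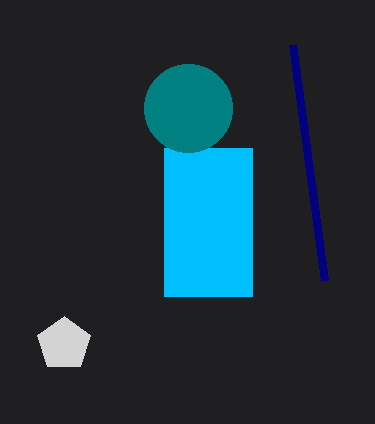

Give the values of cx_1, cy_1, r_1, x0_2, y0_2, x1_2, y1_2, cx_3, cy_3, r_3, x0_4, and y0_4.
cx_1 = 64; cy_1 = 344; r_1 = 28; x0_2 = 164; y0_2 = 148; x1_2 = 252; y1_2 = 296; cx_3 = 188; cy_3 = 108; r_3 = 44; x0_4 = 292; y0_4 = 44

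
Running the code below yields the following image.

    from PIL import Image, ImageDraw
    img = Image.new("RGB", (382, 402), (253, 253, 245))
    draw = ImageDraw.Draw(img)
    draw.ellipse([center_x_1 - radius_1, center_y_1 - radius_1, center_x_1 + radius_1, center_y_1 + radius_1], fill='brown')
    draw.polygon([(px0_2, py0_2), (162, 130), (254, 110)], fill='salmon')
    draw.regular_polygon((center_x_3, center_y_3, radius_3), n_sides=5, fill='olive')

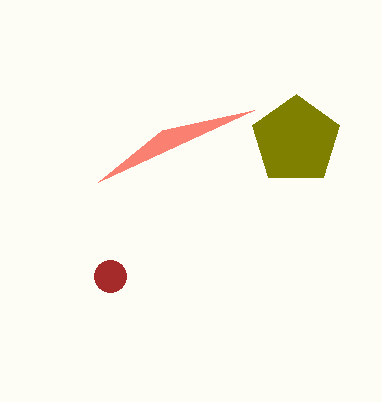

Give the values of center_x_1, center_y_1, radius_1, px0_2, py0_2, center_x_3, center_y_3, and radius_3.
center_x_1 = 110; center_y_1 = 276; radius_1 = 16; px0_2 = 98; py0_2 = 182; center_x_3 = 296; center_y_3 = 140; radius_3 = 46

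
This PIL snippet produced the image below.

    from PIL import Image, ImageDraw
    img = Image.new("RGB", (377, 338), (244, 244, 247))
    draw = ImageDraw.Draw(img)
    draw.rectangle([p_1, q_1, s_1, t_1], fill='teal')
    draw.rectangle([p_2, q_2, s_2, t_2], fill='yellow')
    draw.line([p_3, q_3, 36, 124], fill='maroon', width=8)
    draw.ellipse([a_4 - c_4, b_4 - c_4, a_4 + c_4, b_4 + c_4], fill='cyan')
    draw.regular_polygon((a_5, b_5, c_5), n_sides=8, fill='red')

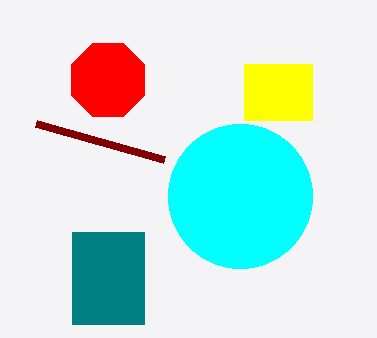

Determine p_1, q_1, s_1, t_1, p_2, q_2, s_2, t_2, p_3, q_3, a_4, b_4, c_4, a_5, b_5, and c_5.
p_1 = 72; q_1 = 232; s_1 = 144; t_1 = 324; p_2 = 244; q_2 = 64; s_2 = 312; t_2 = 120; p_3 = 164; q_3 = 160; a_4 = 240; b_4 = 196; c_4 = 72; a_5 = 108; b_5 = 80; c_5 = 40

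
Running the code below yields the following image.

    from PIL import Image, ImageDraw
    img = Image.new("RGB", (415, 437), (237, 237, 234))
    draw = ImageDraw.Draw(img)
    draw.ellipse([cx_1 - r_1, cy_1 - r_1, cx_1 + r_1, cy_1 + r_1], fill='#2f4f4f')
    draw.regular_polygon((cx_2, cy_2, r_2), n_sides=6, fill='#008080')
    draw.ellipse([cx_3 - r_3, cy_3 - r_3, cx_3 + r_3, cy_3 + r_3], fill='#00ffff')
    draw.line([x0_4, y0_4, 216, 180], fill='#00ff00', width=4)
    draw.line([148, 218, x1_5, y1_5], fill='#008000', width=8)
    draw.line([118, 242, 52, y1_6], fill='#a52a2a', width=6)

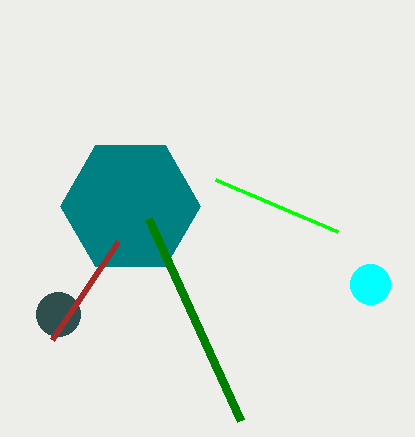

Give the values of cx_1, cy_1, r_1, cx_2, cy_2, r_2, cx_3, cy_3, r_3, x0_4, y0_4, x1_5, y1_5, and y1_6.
cx_1 = 58; cy_1 = 314; r_1 = 22; cx_2 = 130; cy_2 = 206; r_2 = 70; cx_3 = 370; cy_3 = 284; r_3 = 20; x0_4 = 338; y0_4 = 232; x1_5 = 240; y1_5 = 420; y1_6 = 340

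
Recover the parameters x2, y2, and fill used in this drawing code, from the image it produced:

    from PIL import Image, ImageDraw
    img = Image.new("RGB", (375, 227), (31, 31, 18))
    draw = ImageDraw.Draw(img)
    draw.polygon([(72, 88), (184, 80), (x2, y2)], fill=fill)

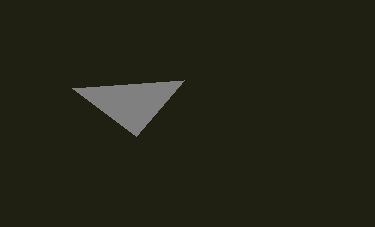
x2 = 136, y2 = 136, fill = 'gray'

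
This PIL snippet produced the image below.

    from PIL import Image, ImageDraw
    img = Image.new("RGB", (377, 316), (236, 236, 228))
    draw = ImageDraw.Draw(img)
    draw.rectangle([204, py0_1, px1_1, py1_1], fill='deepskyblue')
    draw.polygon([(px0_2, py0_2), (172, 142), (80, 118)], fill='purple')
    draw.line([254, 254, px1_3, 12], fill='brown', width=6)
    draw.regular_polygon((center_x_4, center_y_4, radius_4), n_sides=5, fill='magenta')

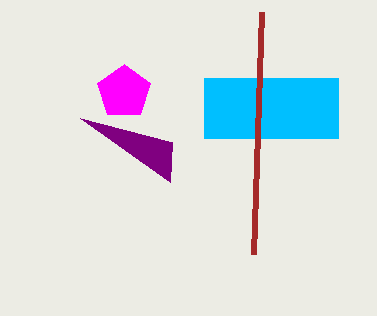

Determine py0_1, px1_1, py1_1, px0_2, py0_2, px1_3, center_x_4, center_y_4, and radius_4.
py0_1 = 78
px1_1 = 338
py1_1 = 138
px0_2 = 170
py0_2 = 182
px1_3 = 262
center_x_4 = 124
center_y_4 = 92
radius_4 = 28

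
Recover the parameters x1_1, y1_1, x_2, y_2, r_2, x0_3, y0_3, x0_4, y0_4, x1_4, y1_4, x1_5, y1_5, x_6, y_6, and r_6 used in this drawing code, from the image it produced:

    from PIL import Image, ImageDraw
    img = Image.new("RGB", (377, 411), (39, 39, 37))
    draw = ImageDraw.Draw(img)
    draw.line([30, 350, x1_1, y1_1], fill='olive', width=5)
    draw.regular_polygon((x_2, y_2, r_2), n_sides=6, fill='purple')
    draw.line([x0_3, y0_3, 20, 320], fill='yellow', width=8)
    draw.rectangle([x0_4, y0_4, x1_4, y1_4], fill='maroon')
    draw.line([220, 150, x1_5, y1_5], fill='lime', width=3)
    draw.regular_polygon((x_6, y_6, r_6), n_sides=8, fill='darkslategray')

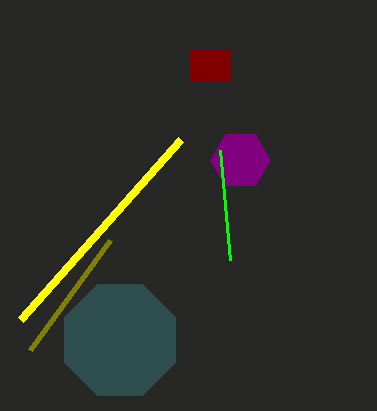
x1_1 = 110, y1_1 = 240, x_2 = 240, y_2 = 160, r_2 = 30, x0_3 = 180, y0_3 = 140, x0_4 = 190, y0_4 = 50, x1_4 = 230, y1_4 = 80, x1_5 = 230, y1_5 = 260, x_6 = 120, y_6 = 340, r_6 = 60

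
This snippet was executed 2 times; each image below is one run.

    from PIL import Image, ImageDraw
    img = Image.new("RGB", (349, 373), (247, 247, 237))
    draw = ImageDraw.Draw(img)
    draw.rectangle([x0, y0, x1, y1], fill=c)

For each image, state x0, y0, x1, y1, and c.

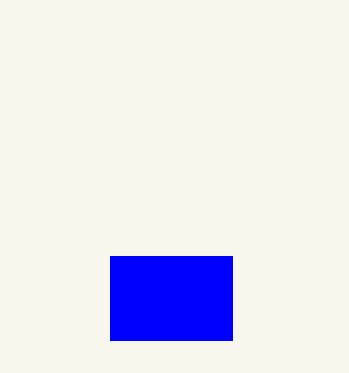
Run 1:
x0 = 110; y0 = 256; x1 = 232; y1 = 340; c = 'blue'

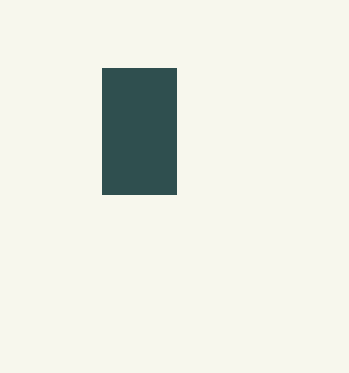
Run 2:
x0 = 102; y0 = 68; x1 = 176; y1 = 194; c = 'darkslategray'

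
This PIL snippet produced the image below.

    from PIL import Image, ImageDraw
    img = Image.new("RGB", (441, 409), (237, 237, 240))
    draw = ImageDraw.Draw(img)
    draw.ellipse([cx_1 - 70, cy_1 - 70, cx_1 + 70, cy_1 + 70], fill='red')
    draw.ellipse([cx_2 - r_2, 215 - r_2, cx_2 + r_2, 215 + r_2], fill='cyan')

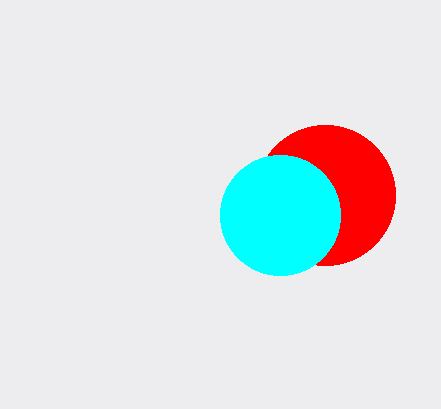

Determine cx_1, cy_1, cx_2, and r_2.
cx_1 = 325; cy_1 = 195; cx_2 = 280; r_2 = 60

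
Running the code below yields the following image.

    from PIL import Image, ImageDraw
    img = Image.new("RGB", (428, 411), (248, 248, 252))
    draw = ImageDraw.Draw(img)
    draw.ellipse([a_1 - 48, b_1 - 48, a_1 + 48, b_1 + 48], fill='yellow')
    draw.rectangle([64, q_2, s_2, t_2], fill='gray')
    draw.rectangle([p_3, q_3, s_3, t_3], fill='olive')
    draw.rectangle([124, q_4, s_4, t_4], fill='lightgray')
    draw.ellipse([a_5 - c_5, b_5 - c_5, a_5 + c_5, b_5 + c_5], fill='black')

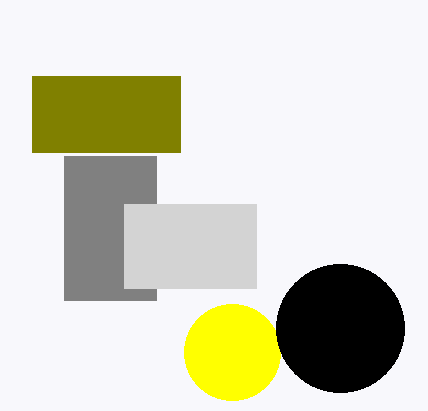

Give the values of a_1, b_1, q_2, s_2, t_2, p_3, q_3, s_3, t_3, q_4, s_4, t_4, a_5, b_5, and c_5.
a_1 = 232, b_1 = 352, q_2 = 156, s_2 = 156, t_2 = 300, p_3 = 32, q_3 = 76, s_3 = 180, t_3 = 152, q_4 = 204, s_4 = 256, t_4 = 288, a_5 = 340, b_5 = 328, c_5 = 64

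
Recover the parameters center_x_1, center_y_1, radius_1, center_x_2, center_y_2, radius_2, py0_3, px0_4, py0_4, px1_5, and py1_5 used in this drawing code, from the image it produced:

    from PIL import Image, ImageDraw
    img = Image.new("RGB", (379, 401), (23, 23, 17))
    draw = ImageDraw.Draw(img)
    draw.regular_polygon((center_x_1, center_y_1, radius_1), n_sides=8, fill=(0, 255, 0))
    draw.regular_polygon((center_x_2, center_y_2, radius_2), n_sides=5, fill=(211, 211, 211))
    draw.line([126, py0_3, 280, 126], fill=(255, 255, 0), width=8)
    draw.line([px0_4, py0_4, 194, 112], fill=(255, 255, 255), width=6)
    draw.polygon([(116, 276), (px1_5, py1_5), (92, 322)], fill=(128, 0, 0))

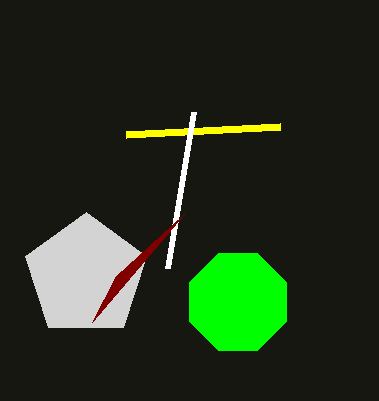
center_x_1 = 238; center_y_1 = 302; radius_1 = 52; center_x_2 = 86; center_y_2 = 276; radius_2 = 64; py0_3 = 134; px0_4 = 168; py0_4 = 268; px1_5 = 184; py1_5 = 214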